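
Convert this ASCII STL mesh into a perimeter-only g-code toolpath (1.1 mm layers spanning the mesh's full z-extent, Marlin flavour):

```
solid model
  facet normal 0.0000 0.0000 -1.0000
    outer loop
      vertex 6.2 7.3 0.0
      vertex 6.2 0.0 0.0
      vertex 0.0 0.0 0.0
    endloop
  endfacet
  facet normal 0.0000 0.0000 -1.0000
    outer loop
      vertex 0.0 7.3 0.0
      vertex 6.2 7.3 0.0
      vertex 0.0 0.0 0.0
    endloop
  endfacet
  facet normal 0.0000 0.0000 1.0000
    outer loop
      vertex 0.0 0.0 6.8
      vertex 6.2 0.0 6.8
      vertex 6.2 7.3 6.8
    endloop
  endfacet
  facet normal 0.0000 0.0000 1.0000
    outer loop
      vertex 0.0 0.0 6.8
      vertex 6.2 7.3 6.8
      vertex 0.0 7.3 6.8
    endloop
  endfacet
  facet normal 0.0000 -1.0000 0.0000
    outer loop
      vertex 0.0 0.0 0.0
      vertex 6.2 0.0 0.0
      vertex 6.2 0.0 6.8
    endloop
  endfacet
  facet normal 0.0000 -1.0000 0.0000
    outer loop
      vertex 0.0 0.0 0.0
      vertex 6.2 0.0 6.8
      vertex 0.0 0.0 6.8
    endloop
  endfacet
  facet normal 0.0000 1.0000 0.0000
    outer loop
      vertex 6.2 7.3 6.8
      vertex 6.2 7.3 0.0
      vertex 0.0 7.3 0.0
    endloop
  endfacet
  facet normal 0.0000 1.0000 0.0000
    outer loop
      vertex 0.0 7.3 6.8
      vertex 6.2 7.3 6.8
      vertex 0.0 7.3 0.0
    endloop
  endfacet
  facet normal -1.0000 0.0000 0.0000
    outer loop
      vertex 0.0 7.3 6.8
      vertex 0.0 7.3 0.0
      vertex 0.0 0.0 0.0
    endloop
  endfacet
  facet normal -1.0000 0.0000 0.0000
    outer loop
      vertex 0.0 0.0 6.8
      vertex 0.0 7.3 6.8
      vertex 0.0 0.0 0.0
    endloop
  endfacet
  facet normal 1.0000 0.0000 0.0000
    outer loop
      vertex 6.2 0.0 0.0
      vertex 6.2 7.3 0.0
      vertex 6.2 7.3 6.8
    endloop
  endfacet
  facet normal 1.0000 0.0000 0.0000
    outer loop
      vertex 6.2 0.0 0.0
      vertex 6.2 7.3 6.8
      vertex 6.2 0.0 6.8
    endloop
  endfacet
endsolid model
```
; perimeter-only toolpath
G21 ; units = mm
G90 ; absolute positioning
G28 ; home
; layer 1
G0 Z1.1
G0 X0.0 Y0.0
G1 X6.2 Y0.0
G1 X6.2 Y7.3
G1 X0.0 Y7.3
G1 X0.0 Y0.0
; layer 2
G0 Z2.3
G0 X0.0 Y0.0
G1 X6.2 Y0.0
G1 X6.2 Y7.3
G1 X0.0 Y7.3
G1 X0.0 Y0.0
; layer 3
G0 Z3.4
G0 X0.0 Y0.0
G1 X6.2 Y0.0
G1 X6.2 Y7.3
G1 X0.0 Y7.3
G1 X0.0 Y0.0
; layer 4
G0 Z4.5
G0 X0.0 Y0.0
G1 X6.2 Y0.0
G1 X6.2 Y7.3
G1 X0.0 Y7.3
G1 X0.0 Y0.0
; layer 5
G0 Z5.7
G0 X0.0 Y0.0
G1 X6.2 Y0.0
G1 X6.2 Y7.3
G1 X0.0 Y7.3
G1 X0.0 Y0.0
; layer 6
G0 Z6.8
G0 X0.0 Y0.0
G1 X6.2 Y0.0
G1 X6.2 Y7.3
G1 X0.0 Y7.3
G1 X0.0 Y0.0
M2 ; end

The solid is a rectangular box, roughly 6.2 × 7.3 mm footprint and 6.8 mm tall. Slicing at Δz = 1.1 mm — 6 equal slices spanning the solid's height, so layer i sits at z = i·h/6 — gives 6 non-empty perimeters. Each is a 4-segment closed polygon; G0 lifts to the layer z and rapids to the start vertex, then G1 traces the edges.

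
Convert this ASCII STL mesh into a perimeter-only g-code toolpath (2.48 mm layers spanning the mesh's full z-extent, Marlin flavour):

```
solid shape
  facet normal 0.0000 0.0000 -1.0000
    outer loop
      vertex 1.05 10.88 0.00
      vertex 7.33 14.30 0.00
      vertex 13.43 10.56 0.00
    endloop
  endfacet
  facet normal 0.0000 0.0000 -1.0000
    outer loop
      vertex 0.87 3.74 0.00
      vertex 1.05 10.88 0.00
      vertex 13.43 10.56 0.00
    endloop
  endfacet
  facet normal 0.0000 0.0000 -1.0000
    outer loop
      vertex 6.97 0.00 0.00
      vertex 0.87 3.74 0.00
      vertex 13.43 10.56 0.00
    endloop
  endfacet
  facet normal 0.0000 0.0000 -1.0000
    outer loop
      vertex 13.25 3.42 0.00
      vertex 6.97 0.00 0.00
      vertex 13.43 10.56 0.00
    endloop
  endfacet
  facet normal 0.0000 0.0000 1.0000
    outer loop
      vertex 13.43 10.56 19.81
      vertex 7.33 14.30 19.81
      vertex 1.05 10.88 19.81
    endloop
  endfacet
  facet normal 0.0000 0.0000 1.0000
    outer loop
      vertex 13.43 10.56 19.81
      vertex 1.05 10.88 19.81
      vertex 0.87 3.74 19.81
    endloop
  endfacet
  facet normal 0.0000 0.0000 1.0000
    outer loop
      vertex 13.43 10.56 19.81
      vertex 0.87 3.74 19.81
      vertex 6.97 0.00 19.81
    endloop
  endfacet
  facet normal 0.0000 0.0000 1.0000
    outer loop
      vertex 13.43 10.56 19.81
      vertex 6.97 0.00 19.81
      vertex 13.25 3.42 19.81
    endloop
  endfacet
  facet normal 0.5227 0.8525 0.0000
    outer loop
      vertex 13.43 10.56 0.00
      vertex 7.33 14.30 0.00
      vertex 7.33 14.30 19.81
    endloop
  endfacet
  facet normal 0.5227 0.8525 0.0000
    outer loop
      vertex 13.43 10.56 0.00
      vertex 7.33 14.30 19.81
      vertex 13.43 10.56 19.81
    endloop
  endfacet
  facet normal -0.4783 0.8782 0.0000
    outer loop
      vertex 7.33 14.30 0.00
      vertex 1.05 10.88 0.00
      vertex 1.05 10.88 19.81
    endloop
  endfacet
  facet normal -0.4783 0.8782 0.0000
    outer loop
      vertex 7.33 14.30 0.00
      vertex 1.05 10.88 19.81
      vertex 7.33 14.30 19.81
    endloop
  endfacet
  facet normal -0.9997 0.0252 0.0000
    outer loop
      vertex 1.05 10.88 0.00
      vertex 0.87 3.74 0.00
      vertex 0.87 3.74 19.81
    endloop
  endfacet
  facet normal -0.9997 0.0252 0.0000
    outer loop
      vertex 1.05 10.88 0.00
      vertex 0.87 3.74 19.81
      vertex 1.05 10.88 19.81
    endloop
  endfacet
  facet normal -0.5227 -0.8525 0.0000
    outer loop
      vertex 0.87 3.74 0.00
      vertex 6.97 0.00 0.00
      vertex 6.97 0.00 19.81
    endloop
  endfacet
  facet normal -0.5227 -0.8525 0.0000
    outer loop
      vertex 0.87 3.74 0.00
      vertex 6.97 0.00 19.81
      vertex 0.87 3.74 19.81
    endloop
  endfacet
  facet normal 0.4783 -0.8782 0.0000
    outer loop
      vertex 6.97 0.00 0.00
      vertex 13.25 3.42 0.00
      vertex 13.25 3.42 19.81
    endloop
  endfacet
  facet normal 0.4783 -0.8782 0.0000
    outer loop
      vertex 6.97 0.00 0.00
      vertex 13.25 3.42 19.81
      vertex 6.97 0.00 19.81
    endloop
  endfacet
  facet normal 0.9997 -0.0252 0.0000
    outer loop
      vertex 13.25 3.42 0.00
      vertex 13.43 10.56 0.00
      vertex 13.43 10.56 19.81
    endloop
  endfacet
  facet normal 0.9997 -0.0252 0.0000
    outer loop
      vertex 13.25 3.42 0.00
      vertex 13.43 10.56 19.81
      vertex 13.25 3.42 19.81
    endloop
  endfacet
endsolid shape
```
; perimeter-only toolpath
G21 ; units = mm
G90 ; absolute positioning
G28 ; home
; layer 1
G0 Z2.48
G0 X13.43 Y10.56
G1 X7.33 Y14.30
G1 X1.05 Y10.88
G1 X0.87 Y3.74
G1 X6.97 Y0.00
G1 X13.25 Y3.42
G1 X13.43 Y10.56
; layer 2
G0 Z4.95
G0 X13.43 Y10.56
G1 X7.33 Y14.30
G1 X1.05 Y10.88
G1 X0.87 Y3.74
G1 X6.97 Y0.00
G1 X13.25 Y3.42
G1 X13.43 Y10.56
; layer 3
G0 Z7.43
G0 X13.43 Y10.56
G1 X7.33 Y14.30
G1 X1.05 Y10.88
G1 X0.87 Y3.74
G1 X6.97 Y0.00
G1 X13.25 Y3.42
G1 X13.43 Y10.56
; layer 4
G0 Z9.90
G0 X13.43 Y10.56
G1 X7.33 Y14.30
G1 X1.05 Y10.88
G1 X0.87 Y3.74
G1 X6.97 Y0.00
G1 X13.25 Y3.42
G1 X13.43 Y10.56
; layer 5
G0 Z12.38
G0 X13.43 Y10.56
G1 X7.33 Y14.30
G1 X1.05 Y10.88
G1 X0.87 Y3.74
G1 X6.97 Y0.00
G1 X13.25 Y3.42
G1 X13.43 Y10.56
; layer 6
G0 Z14.86
G0 X13.43 Y10.56
G1 X7.33 Y14.30
G1 X1.05 Y10.88
G1 X0.87 Y3.74
G1 X6.97 Y0.00
G1 X13.25 Y3.42
G1 X13.43 Y10.56
; layer 7
G0 Z17.33
G0 X13.43 Y10.56
G1 X7.33 Y14.30
G1 X1.05 Y10.88
G1 X0.87 Y3.74
G1 X6.97 Y0.00
G1 X13.25 Y3.42
G1 X13.43 Y10.56
; layer 8
G0 Z19.81
G0 X13.43 Y10.56
G1 X7.33 Y14.30
G1 X1.05 Y10.88
G1 X0.87 Y3.74
G1 X6.97 Y0.00
G1 X13.25 Y3.42
G1 X13.43 Y10.56
M2 ; end

The solid is a regular 6-sided prism (a cylinder approximated with 6 flat sides), circumscribed radius ≈ 7.15 mm, height ≈ 19.8 mm. Slicing at Δz = 2.48 mm — 8 equal slices spanning the solid's height, so layer i sits at z = i·h/8 — gives 8 non-empty perimeters. Each is a 6-segment closed polygon; G0 lifts to the layer z and rapids to the start vertex, then G1 traces the edges.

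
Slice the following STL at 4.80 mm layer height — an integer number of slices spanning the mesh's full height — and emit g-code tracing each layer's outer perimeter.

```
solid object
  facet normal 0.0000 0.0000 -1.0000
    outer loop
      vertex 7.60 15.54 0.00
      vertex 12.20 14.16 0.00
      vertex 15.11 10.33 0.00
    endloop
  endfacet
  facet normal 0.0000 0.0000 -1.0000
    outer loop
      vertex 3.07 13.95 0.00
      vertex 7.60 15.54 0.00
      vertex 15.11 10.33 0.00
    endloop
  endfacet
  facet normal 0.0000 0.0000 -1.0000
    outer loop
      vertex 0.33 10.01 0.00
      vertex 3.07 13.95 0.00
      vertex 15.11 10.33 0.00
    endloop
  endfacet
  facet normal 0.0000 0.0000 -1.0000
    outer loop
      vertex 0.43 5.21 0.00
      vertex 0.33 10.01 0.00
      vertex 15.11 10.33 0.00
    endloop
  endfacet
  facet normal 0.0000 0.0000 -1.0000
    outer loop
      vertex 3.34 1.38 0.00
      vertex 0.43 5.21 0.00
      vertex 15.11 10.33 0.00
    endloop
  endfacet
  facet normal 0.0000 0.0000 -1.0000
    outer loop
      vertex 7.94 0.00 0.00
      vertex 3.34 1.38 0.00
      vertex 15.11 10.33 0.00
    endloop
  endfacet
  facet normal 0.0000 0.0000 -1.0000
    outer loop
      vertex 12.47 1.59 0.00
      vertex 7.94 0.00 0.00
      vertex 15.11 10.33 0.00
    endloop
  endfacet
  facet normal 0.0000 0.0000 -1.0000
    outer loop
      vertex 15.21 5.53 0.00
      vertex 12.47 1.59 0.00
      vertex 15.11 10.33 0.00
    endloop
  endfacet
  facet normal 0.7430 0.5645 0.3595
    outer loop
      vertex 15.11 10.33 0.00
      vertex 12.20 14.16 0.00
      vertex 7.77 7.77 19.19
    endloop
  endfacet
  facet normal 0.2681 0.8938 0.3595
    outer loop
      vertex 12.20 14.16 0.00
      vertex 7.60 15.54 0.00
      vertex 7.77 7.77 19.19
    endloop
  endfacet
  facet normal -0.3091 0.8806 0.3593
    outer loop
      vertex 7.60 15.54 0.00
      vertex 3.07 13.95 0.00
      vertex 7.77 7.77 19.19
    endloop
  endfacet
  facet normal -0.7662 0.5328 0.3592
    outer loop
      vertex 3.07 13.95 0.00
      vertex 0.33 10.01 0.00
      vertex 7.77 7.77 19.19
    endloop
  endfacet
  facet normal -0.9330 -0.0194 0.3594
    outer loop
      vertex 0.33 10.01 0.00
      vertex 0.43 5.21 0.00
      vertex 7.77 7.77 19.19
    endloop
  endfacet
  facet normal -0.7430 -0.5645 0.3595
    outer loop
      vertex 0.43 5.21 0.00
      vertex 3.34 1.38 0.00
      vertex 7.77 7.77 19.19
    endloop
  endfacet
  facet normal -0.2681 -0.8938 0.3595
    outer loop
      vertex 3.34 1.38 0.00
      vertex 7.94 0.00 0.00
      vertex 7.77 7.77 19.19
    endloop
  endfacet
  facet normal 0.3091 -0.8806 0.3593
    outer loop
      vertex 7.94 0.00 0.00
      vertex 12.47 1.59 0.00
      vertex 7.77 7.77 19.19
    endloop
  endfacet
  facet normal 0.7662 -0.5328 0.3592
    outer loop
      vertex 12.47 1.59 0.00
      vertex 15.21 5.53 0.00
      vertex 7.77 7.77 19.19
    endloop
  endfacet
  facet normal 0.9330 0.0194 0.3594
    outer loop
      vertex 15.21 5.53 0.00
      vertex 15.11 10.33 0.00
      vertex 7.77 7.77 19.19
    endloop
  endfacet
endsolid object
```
; perimeter-only toolpath
G21 ; units = mm
G90 ; absolute positioning
G28 ; home
; layer 1
G0 Z4.80
G0 X13.27 Y9.69
G1 X11.09 Y12.56
G1 X7.64 Y13.60
G1 X4.24 Y12.40
G1 X2.19 Y9.45
G1 X2.26 Y5.85
G1 X4.45 Y2.98
G1 X7.90 Y1.94
G1 X11.30 Y3.13
G1 X13.35 Y6.09
G1 X13.27 Y9.69
; layer 2
G0 Z9.60
G0 X11.44 Y9.05
G1 X9.98 Y10.96
G1 X7.68 Y11.65
G1 X5.42 Y10.86
G1 X4.05 Y8.89
G1 X4.10 Y6.49
G1 X5.55 Y4.57
G1 X7.86 Y3.88
G1 X10.12 Y4.68
G1 X11.49 Y6.65
G1 X11.44 Y9.05
; layer 3
G0 Z14.39
G0 X9.61 Y8.41
G1 X8.88 Y9.37
G1 X7.73 Y9.71
G1 X6.59 Y9.31
G1 X5.91 Y8.33
G1 X5.93 Y7.13
G1 X6.66 Y6.17
G1 X7.81 Y5.83
G1 X8.95 Y6.22
G1 X9.63 Y7.21
G1 X9.61 Y8.41
M2 ; end

The solid is a regular 10-sided pyramid, base circumscribed radius ≈ 7.77 mm, apex at z ≈ 19.2 mm. Slicing at Δz = 4.80 mm — 4 equal slices spanning the solid's height, so layer i sits at z = i·h/4 — gives 3 non-empty perimeters. Each is a 10-segment closed polygon; G0 lifts to the layer z and rapids to the start vertex, then G1 traces the edges. The cross-section shrinks linearly with z (the slice at the apex is degenerate and omitted).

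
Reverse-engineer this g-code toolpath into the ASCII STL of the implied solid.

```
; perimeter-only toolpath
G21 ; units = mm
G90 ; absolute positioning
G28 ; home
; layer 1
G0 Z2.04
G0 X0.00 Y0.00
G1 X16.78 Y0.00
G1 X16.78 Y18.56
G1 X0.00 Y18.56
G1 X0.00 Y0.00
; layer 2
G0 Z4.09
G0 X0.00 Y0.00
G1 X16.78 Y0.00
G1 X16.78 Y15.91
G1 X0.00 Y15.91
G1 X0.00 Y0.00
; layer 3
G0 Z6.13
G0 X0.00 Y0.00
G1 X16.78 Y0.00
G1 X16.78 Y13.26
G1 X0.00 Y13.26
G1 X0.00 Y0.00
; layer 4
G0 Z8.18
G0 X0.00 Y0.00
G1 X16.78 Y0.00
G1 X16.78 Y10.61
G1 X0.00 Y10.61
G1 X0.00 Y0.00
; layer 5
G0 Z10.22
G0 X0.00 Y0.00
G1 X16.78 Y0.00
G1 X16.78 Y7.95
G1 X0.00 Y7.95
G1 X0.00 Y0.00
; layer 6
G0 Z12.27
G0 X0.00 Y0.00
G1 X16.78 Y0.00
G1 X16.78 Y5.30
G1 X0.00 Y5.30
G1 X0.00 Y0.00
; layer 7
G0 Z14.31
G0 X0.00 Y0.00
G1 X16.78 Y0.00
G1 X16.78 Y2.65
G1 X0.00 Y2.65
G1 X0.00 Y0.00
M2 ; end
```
solid part
  facet normal 0.0000 0.0000 -1.0000
    outer loop
      vertex 16.78 21.21 0.00
      vertex 16.78 0.00 0.00
      vertex 0.00 0.00 0.00
    endloop
  endfacet
  facet normal 0.0000 0.0000 -1.0000
    outer loop
      vertex 0.00 21.21 0.00
      vertex 16.78 21.21 0.00
      vertex 0.00 0.00 0.00
    endloop
  endfacet
  facet normal 0.0000 -1.0000 0.0000
    outer loop
      vertex 0.00 0.00 0.00
      vertex 16.78 0.00 0.00
      vertex 16.78 0.00 16.36
    endloop
  endfacet
  facet normal 0.0000 -1.0000 0.0000
    outer loop
      vertex 0.00 0.00 0.00
      vertex 16.78 0.00 16.36
      vertex 0.00 0.00 16.36
    endloop
  endfacet
  facet normal 0.0000 0.6108 0.7918
    outer loop
      vertex 0.00 0.00 16.36
      vertex 16.78 0.00 16.36
      vertex 16.78 21.21 0.00
    endloop
  endfacet
  facet normal 0.0000 0.6108 0.7918
    outer loop
      vertex 0.00 0.00 16.36
      vertex 16.78 21.21 0.00
      vertex 0.00 21.21 0.00
    endloop
  endfacet
  facet normal -1.0000 0.0000 0.0000
    outer loop
      vertex 0.00 0.00 16.36
      vertex 0.00 21.21 0.00
      vertex 0.00 0.00 0.00
    endloop
  endfacet
  facet normal 1.0000 0.0000 0.0000
    outer loop
      vertex 16.78 0.00 0.00
      vertex 16.78 21.21 0.00
      vertex 16.78 0.00 16.36
    endloop
  endfacet
endsolid part

The G0 Z moves step by Δz≈2.04 mm. The G1 loops shrink linearly with z, so the solid tapers from its base footprint up to z≈16.4. Closing with a flat bottom cap and the tapered top and triangulating gives 8 facets — a wedge (ramp): 16.8 × 21.2 mm base, rising to 16.4 mm along the y=0 edge and sloping linearly to z=0 at y=21.2.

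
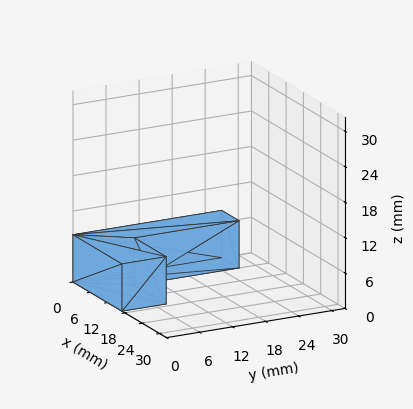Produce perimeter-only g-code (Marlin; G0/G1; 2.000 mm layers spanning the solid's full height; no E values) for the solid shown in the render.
Reading the render: the shape is an L-shaped prism: outer 17 × 27 mm, arm thicknesses ≈ 8 mm (horizontal) and 6 mm (vertical), extruded 8 mm in z (dimensions read to the nearest mm from the axis ticks). For the g-code, the solid's height is divided into equal slices at the stated Δz and each level perimeter traced with G1 moves after a G0 lift.

; perimeter-only toolpath
G21 ; units = mm
G90 ; absolute positioning
G28 ; home
; layer 1
G0 Z2.000
G0 X0.000 Y0.000
G1 X17.000 Y0.000
G1 X17.000 Y8.000
G1 X6.000 Y8.000
G1 X6.000 Y27.000
G1 X0.000 Y27.000
G1 X0.000 Y0.000
; layer 2
G0 Z4.000
G0 X0.000 Y0.000
G1 X17.000 Y0.000
G1 X17.000 Y8.000
G1 X6.000 Y8.000
G1 X6.000 Y27.000
G1 X0.000 Y27.000
G1 X0.000 Y0.000
; layer 3
G0 Z6.000
G0 X0.000 Y0.000
G1 X17.000 Y0.000
G1 X17.000 Y8.000
G1 X6.000 Y8.000
G1 X6.000 Y27.000
G1 X0.000 Y27.000
G1 X0.000 Y0.000
; layer 4
G0 Z8.000
G0 X0.000 Y0.000
G1 X17.000 Y0.000
G1 X17.000 Y8.000
G1 X6.000 Y8.000
G1 X6.000 Y27.000
G1 X0.000 Y27.000
G1 X0.000 Y0.000
M2 ; end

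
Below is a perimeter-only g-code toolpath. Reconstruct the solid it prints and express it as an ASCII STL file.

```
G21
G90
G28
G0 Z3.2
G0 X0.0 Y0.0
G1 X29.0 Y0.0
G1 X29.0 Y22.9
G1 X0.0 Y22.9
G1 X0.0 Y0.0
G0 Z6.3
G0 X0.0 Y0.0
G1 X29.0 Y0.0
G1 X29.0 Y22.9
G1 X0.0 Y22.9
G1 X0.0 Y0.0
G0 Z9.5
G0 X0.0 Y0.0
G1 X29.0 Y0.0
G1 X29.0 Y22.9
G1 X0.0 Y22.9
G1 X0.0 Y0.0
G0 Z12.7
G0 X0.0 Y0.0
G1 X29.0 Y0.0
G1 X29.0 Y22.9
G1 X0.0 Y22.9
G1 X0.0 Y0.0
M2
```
solid part
  facet normal 0.0000 0.0000 -1.0000
    outer loop
      vertex 29.0 22.9 0.0
      vertex 29.0 0.0 0.0
      vertex 0.0 0.0 0.0
    endloop
  endfacet
  facet normal 0.0000 0.0000 -1.0000
    outer loop
      vertex 0.0 22.9 0.0
      vertex 29.0 22.9 0.0
      vertex 0.0 0.0 0.0
    endloop
  endfacet
  facet normal 0.0000 0.0000 1.0000
    outer loop
      vertex 0.0 0.0 12.7
      vertex 29.0 0.0 12.7
      vertex 29.0 22.9 12.7
    endloop
  endfacet
  facet normal 0.0000 0.0000 1.0000
    outer loop
      vertex 0.0 0.0 12.7
      vertex 29.0 22.9 12.7
      vertex 0.0 22.9 12.7
    endloop
  endfacet
  facet normal 0.0000 -1.0000 0.0000
    outer loop
      vertex 0.0 0.0 0.0
      vertex 29.0 0.0 0.0
      vertex 29.0 0.0 12.7
    endloop
  endfacet
  facet normal 0.0000 -1.0000 0.0000
    outer loop
      vertex 0.0 0.0 0.0
      vertex 29.0 0.0 12.7
      vertex 0.0 0.0 12.7
    endloop
  endfacet
  facet normal 0.0000 1.0000 0.0000
    outer loop
      vertex 29.0 22.9 12.7
      vertex 29.0 22.9 0.0
      vertex 0.0 22.9 0.0
    endloop
  endfacet
  facet normal 0.0000 1.0000 0.0000
    outer loop
      vertex 0.0 22.9 12.7
      vertex 29.0 22.9 12.7
      vertex 0.0 22.9 0.0
    endloop
  endfacet
  facet normal -1.0000 0.0000 0.0000
    outer loop
      vertex 0.0 22.9 12.7
      vertex 0.0 22.9 0.0
      vertex 0.0 0.0 0.0
    endloop
  endfacet
  facet normal -1.0000 0.0000 0.0000
    outer loop
      vertex 0.0 0.0 12.7
      vertex 0.0 22.9 12.7
      vertex 0.0 0.0 0.0
    endloop
  endfacet
  facet normal 1.0000 0.0000 0.0000
    outer loop
      vertex 29.0 0.0 0.0
      vertex 29.0 22.9 0.0
      vertex 29.0 22.9 12.7
    endloop
  endfacet
  facet normal 1.0000 0.0000 0.0000
    outer loop
      vertex 29.0 0.0 0.0
      vertex 29.0 22.9 12.7
      vertex 29.0 0.0 12.7
    endloop
  endfacet
endsolid part

The G0 Z moves step by Δz≈3.2 mm. Every layer's G1 loop is the same polygon, so the solid is a straight extrusion of it from z=0 to z≈12.7. Closing with flat bottom and top caps and triangulating gives 12 facets — a rectangular box, roughly 29 × 22.9 mm footprint and 12.7 mm tall.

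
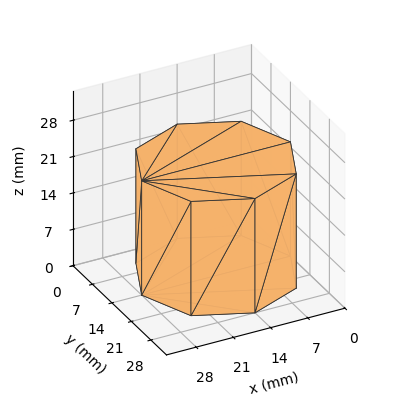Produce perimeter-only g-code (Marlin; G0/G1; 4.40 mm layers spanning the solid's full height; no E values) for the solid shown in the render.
Reading the render: the shape is a regular 8-sided prism (a cylinder approximated with 8 flat sides), circumscribed radius ≈ 14 mm, height ≈ 22 mm (dimensions read to the nearest mm from the axis ticks). For the g-code, the solid's height is divided into equal slices at the stated Δz and each level perimeter traced with G1 moves after a G0 lift.

; perimeter-only toolpath
G21 ; units = mm
G90 ; absolute positioning
G28 ; home
; layer 1
G0 Z4.40
G0 X28.00 Y14.00
G1 X23.90 Y23.90
G1 X14.00 Y28.00
G1 X4.10 Y23.90
G1 X0.00 Y14.00
G1 X4.10 Y4.10
G1 X14.00 Y0.00
G1 X23.90 Y4.10
G1 X28.00 Y14.00
; layer 2
G0 Z8.80
G0 X28.00 Y14.00
G1 X23.90 Y23.90
G1 X14.00 Y28.00
G1 X4.10 Y23.90
G1 X0.00 Y14.00
G1 X4.10 Y4.10
G1 X14.00 Y0.00
G1 X23.90 Y4.10
G1 X28.00 Y14.00
; layer 3
G0 Z13.20
G0 X28.00 Y14.00
G1 X23.90 Y23.90
G1 X14.00 Y28.00
G1 X4.10 Y23.90
G1 X0.00 Y14.00
G1 X4.10 Y4.10
G1 X14.00 Y0.00
G1 X23.90 Y4.10
G1 X28.00 Y14.00
; layer 4
G0 Z17.60
G0 X28.00 Y14.00
G1 X23.90 Y23.90
G1 X14.00 Y28.00
G1 X4.10 Y23.90
G1 X0.00 Y14.00
G1 X4.10 Y4.10
G1 X14.00 Y0.00
G1 X23.90 Y4.10
G1 X28.00 Y14.00
; layer 5
G0 Z22.00
G0 X28.00 Y14.00
G1 X23.90 Y23.90
G1 X14.00 Y28.00
G1 X4.10 Y23.90
G1 X0.00 Y14.00
G1 X4.10 Y4.10
G1 X14.00 Y0.00
G1 X23.90 Y4.10
G1 X28.00 Y14.00
M2 ; end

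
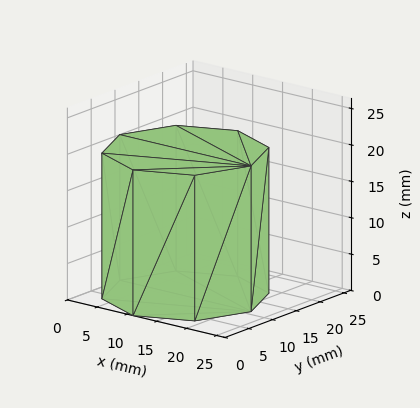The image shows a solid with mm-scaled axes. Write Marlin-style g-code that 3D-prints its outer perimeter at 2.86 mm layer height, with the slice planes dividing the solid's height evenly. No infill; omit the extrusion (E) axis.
Reading the render: the shape is a regular 8-sided prism (a cylinder approximated with 8 flat sides), circumscribed radius ≈ 11 mm, height ≈ 20 mm (dimensions read to the nearest mm from the axis ticks). For the g-code, the solid's height is divided into equal slices at the stated Δz and each level perimeter traced with G1 moves after a G0 lift.

; perimeter-only toolpath
G21 ; units = mm
G90 ; absolute positioning
G28 ; home
; layer 1
G0 Z2.86
G0 X22.00 Y11.00
G1 X18.78 Y18.78
G1 X11.00 Y22.00
G1 X3.22 Y18.78
G1 X0.00 Y11.00
G1 X3.22 Y3.22
G1 X11.00 Y0.00
G1 X18.78 Y3.22
G1 X22.00 Y11.00
; layer 2
G0 Z5.71
G0 X22.00 Y11.00
G1 X18.78 Y18.78
G1 X11.00 Y22.00
G1 X3.22 Y18.78
G1 X0.00 Y11.00
G1 X3.22 Y3.22
G1 X11.00 Y0.00
G1 X18.78 Y3.22
G1 X22.00 Y11.00
; layer 3
G0 Z8.57
G0 X22.00 Y11.00
G1 X18.78 Y18.78
G1 X11.00 Y22.00
G1 X3.22 Y18.78
G1 X0.00 Y11.00
G1 X3.22 Y3.22
G1 X11.00 Y0.00
G1 X18.78 Y3.22
G1 X22.00 Y11.00
; layer 4
G0 Z11.43
G0 X22.00 Y11.00
G1 X18.78 Y18.78
G1 X11.00 Y22.00
G1 X3.22 Y18.78
G1 X0.00 Y11.00
G1 X3.22 Y3.22
G1 X11.00 Y0.00
G1 X18.78 Y3.22
G1 X22.00 Y11.00
; layer 5
G0 Z14.29
G0 X22.00 Y11.00
G1 X18.78 Y18.78
G1 X11.00 Y22.00
G1 X3.22 Y18.78
G1 X0.00 Y11.00
G1 X3.22 Y3.22
G1 X11.00 Y0.00
G1 X18.78 Y3.22
G1 X22.00 Y11.00
; layer 6
G0 Z17.14
G0 X22.00 Y11.00
G1 X18.78 Y18.78
G1 X11.00 Y22.00
G1 X3.22 Y18.78
G1 X0.00 Y11.00
G1 X3.22 Y3.22
G1 X11.00 Y0.00
G1 X18.78 Y3.22
G1 X22.00 Y11.00
; layer 7
G0 Z20.00
G0 X22.00 Y11.00
G1 X18.78 Y18.78
G1 X11.00 Y22.00
G1 X3.22 Y18.78
G1 X0.00 Y11.00
G1 X3.22 Y3.22
G1 X11.00 Y0.00
G1 X18.78 Y3.22
G1 X22.00 Y11.00
M2 ; end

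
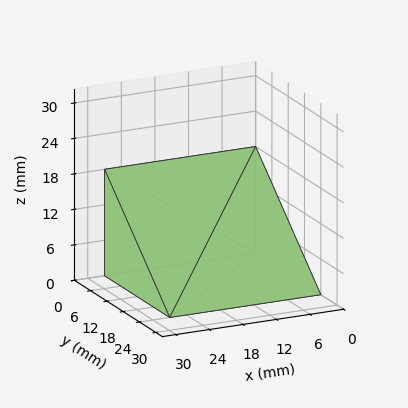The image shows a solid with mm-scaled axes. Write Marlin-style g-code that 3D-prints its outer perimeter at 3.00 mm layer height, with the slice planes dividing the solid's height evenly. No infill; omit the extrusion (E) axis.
Reading the render: the shape is a wedge (ramp): 27 × 24 mm base, rising to 18 mm along the y=0 edge and sloping linearly to z=0 at y=24 (dimensions read to the nearest mm from the axis ticks). For the g-code, the solid's height is divided into equal slices at the stated Δz and each level perimeter traced with G1 moves after a G0 lift.

; perimeter-only toolpath
G21 ; units = mm
G90 ; absolute positioning
G28 ; home
; layer 1
G0 Z3.00
G0 X0.00 Y0.00
G1 X27.00 Y0.00
G1 X27.00 Y20.00
G1 X0.00 Y20.00
G1 X0.00 Y0.00
; layer 2
G0 Z6.00
G0 X0.00 Y0.00
G1 X27.00 Y0.00
G1 X27.00 Y16.00
G1 X0.00 Y16.00
G1 X0.00 Y0.00
; layer 3
G0 Z9.00
G0 X0.00 Y0.00
G1 X27.00 Y0.00
G1 X27.00 Y12.00
G1 X0.00 Y12.00
G1 X0.00 Y0.00
; layer 4
G0 Z12.00
G0 X0.00 Y0.00
G1 X27.00 Y0.00
G1 X27.00 Y8.00
G1 X0.00 Y8.00
G1 X0.00 Y0.00
; layer 5
G0 Z15.00
G0 X0.00 Y0.00
G1 X27.00 Y0.00
G1 X27.00 Y4.00
G1 X0.00 Y4.00
G1 X0.00 Y0.00
M2 ; end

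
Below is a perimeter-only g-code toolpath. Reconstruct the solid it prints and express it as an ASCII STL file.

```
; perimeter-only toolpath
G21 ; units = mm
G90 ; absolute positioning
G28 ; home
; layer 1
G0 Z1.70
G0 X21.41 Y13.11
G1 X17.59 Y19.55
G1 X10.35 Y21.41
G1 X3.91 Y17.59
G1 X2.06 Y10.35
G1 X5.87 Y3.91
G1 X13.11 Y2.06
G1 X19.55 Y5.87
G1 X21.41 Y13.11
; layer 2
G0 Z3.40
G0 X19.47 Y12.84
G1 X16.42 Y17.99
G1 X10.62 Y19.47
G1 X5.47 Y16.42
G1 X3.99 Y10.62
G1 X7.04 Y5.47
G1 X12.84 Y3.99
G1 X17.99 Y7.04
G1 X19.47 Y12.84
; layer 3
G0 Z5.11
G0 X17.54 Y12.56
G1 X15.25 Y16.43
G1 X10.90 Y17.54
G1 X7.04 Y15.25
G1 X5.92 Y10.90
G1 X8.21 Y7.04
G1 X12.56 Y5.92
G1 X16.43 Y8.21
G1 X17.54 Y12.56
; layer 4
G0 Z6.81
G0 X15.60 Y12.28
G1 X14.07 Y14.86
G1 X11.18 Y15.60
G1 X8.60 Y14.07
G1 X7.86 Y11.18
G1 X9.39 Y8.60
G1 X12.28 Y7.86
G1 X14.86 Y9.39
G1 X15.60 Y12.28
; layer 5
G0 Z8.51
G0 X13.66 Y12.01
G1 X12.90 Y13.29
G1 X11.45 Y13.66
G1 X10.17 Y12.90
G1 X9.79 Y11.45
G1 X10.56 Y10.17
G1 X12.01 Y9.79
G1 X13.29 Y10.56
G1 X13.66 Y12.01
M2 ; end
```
solid part
  facet normal 0.0000 0.0000 -1.0000
    outer loop
      vertex 10.07 23.34 0.00
      vertex 18.76 21.12 0.00
      vertex 23.34 13.39 0.00
    endloop
  endfacet
  facet normal 0.0000 0.0000 -1.0000
    outer loop
      vertex 2.34 18.76 0.00
      vertex 10.07 23.34 0.00
      vertex 23.34 13.39 0.00
    endloop
  endfacet
  facet normal 0.0000 0.0000 -1.0000
    outer loop
      vertex 0.12 10.07 0.00
      vertex 2.34 18.76 0.00
      vertex 23.34 13.39 0.00
    endloop
  endfacet
  facet normal 0.0000 0.0000 -1.0000
    outer loop
      vertex 4.70 2.34 0.00
      vertex 0.12 10.07 0.00
      vertex 23.34 13.39 0.00
    endloop
  endfacet
  facet normal 0.0000 0.0000 -1.0000
    outer loop
      vertex 13.39 0.12 0.00
      vertex 4.70 2.34 0.00
      vertex 23.34 13.39 0.00
    endloop
  endfacet
  facet normal 0.0000 0.0000 -1.0000
    outer loop
      vertex 21.12 4.70 0.00
      vertex 13.39 0.12 0.00
      vertex 23.34 13.39 0.00
    endloop
  endfacet
  facet normal 0.5900 0.3496 0.7278
    outer loop
      vertex 23.34 13.39 0.00
      vertex 18.76 21.12 0.00
      vertex 11.73 11.73 10.21
    endloop
  endfacet
  facet normal 0.1697 0.6644 0.7279
    outer loop
      vertex 18.76 21.12 0.00
      vertex 10.07 23.34 0.00
      vertex 11.73 11.73 10.21
    endloop
  endfacet
  facet normal -0.3496 0.5900 0.7278
    outer loop
      vertex 10.07 23.34 0.00
      vertex 2.34 18.76 0.00
      vertex 11.73 11.73 10.21
    endloop
  endfacet
  facet normal -0.6644 0.1697 0.7279
    outer loop
      vertex 2.34 18.76 0.00
      vertex 0.12 10.07 0.00
      vertex 11.73 11.73 10.21
    endloop
  endfacet
  facet normal -0.5900 -0.3496 0.7278
    outer loop
      vertex 0.12 10.07 0.00
      vertex 4.70 2.34 0.00
      vertex 11.73 11.73 10.21
    endloop
  endfacet
  facet normal -0.1697 -0.6644 0.7279
    outer loop
      vertex 4.70 2.34 0.00
      vertex 13.39 0.12 0.00
      vertex 11.73 11.73 10.21
    endloop
  endfacet
  facet normal 0.3496 -0.5900 0.7278
    outer loop
      vertex 13.39 0.12 0.00
      vertex 21.12 4.70 0.00
      vertex 11.73 11.73 10.21
    endloop
  endfacet
  facet normal 0.6644 -0.1697 0.7279
    outer loop
      vertex 21.12 4.70 0.00
      vertex 23.34 13.39 0.00
      vertex 11.73 11.73 10.21
    endloop
  endfacet
endsolid part

The G0 Z moves step by Δz≈1.70 mm. The G1 loops shrink linearly with z, so the solid tapers from its base footprint up to z≈10.2. Closing with a flat bottom cap and the tapered top and triangulating gives 14 facets — a regular 8-sided pyramid, base circumscribed radius ≈ 11.7 mm, apex at z ≈ 10.2 mm.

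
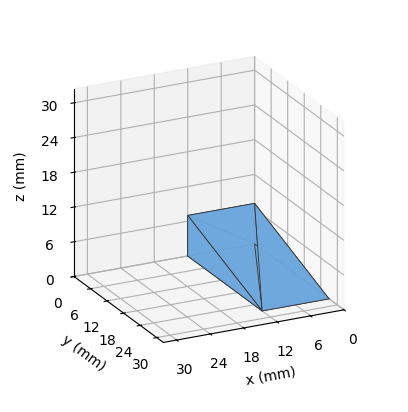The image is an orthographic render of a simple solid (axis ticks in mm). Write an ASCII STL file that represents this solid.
Reading the render: the shape is a wedge (ramp): 12 × 27 mm base, rising to 7 mm along the y=0 edge and sloping linearly to z=0 at y=27 (dimensions read to the nearest mm from the axis ticks). For the STL, each face is triangulated and given an outward normal.

solid part
  facet normal 0.0000 0.0000 -1.0000
    outer loop
      vertex 12.0 27.0 0.0
      vertex 12.0 0.0 0.0
      vertex 0.0 0.0 0.0
    endloop
  endfacet
  facet normal 0.0000 0.0000 -1.0000
    outer loop
      vertex 0.0 27.0 0.0
      vertex 12.0 27.0 0.0
      vertex 0.0 0.0 0.0
    endloop
  endfacet
  facet normal 0.0000 -1.0000 0.0000
    outer loop
      vertex 0.0 0.0 0.0
      vertex 12.0 0.0 0.0
      vertex 12.0 0.0 7.0
    endloop
  endfacet
  facet normal 0.0000 -1.0000 0.0000
    outer loop
      vertex 0.0 0.0 0.0
      vertex 12.0 0.0 7.0
      vertex 0.0 0.0 7.0
    endloop
  endfacet
  facet normal 0.0000 0.2510 0.9680
    outer loop
      vertex 0.0 0.0 7.0
      vertex 12.0 0.0 7.0
      vertex 12.0 27.0 0.0
    endloop
  endfacet
  facet normal 0.0000 0.2510 0.9680
    outer loop
      vertex 0.0 0.0 7.0
      vertex 12.0 27.0 0.0
      vertex 0.0 27.0 0.0
    endloop
  endfacet
  facet normal -1.0000 0.0000 0.0000
    outer loop
      vertex 0.0 0.0 7.0
      vertex 0.0 27.0 0.0
      vertex 0.0 0.0 0.0
    endloop
  endfacet
  facet normal 1.0000 0.0000 0.0000
    outer loop
      vertex 12.0 0.0 0.0
      vertex 12.0 27.0 0.0
      vertex 12.0 0.0 7.0
    endloop
  endfacet
endsolid part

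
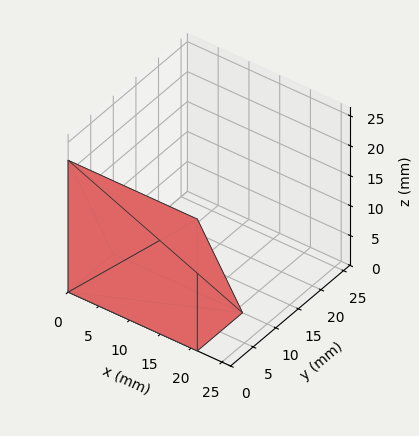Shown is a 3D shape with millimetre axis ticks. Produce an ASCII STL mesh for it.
Reading the render: the shape is a wedge (ramp): 21 × 10 mm base, rising to 22 mm along the y=0 edge and sloping linearly to z=0 at y=10 (dimensions read to the nearest mm from the axis ticks). For the STL, each face is triangulated and given an outward normal.

solid part
  facet normal 0.0000 0.0000 -1.0000
    outer loop
      vertex 21.000 10.000 0.000
      vertex 21.000 0.000 0.000
      vertex 0.000 0.000 0.000
    endloop
  endfacet
  facet normal 0.0000 0.0000 -1.0000
    outer loop
      vertex 0.000 10.000 0.000
      vertex 21.000 10.000 0.000
      vertex 0.000 0.000 0.000
    endloop
  endfacet
  facet normal 0.0000 -1.0000 0.0000
    outer loop
      vertex 0.000 0.000 0.000
      vertex 21.000 0.000 0.000
      vertex 21.000 0.000 22.000
    endloop
  endfacet
  facet normal 0.0000 -1.0000 0.0000
    outer loop
      vertex 0.000 0.000 0.000
      vertex 21.000 0.000 22.000
      vertex 0.000 0.000 22.000
    endloop
  endfacet
  facet normal 0.0000 0.9104 0.4138
    outer loop
      vertex 0.000 0.000 22.000
      vertex 21.000 0.000 22.000
      vertex 21.000 10.000 0.000
    endloop
  endfacet
  facet normal 0.0000 0.9104 0.4138
    outer loop
      vertex 0.000 0.000 22.000
      vertex 21.000 10.000 0.000
      vertex 0.000 10.000 0.000
    endloop
  endfacet
  facet normal -1.0000 0.0000 0.0000
    outer loop
      vertex 0.000 0.000 22.000
      vertex 0.000 10.000 0.000
      vertex 0.000 0.000 0.000
    endloop
  endfacet
  facet normal 1.0000 0.0000 0.0000
    outer loop
      vertex 21.000 0.000 0.000
      vertex 21.000 10.000 0.000
      vertex 21.000 0.000 22.000
    endloop
  endfacet
endsolid part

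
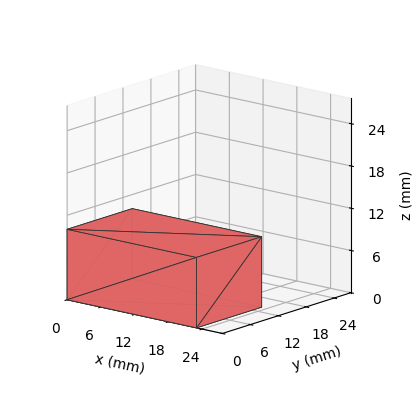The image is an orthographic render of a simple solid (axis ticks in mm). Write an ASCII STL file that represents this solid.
Reading the render: the shape is a rectangular box, roughly 23 × 14 mm footprint and 10 mm tall (dimensions read to the nearest mm from the axis ticks). For the STL, each face is triangulated and given an outward normal.

solid part
  facet normal 0.0000 0.0000 -1.0000
    outer loop
      vertex 23.0 14.0 0.0
      vertex 23.0 0.0 0.0
      vertex 0.0 0.0 0.0
    endloop
  endfacet
  facet normal 0.0000 0.0000 -1.0000
    outer loop
      vertex 0.0 14.0 0.0
      vertex 23.0 14.0 0.0
      vertex 0.0 0.0 0.0
    endloop
  endfacet
  facet normal 0.0000 0.0000 1.0000
    outer loop
      vertex 0.0 0.0 10.0
      vertex 23.0 0.0 10.0
      vertex 23.0 14.0 10.0
    endloop
  endfacet
  facet normal 0.0000 0.0000 1.0000
    outer loop
      vertex 0.0 0.0 10.0
      vertex 23.0 14.0 10.0
      vertex 0.0 14.0 10.0
    endloop
  endfacet
  facet normal 0.0000 -1.0000 0.0000
    outer loop
      vertex 0.0 0.0 0.0
      vertex 23.0 0.0 0.0
      vertex 23.0 0.0 10.0
    endloop
  endfacet
  facet normal 0.0000 -1.0000 0.0000
    outer loop
      vertex 0.0 0.0 0.0
      vertex 23.0 0.0 10.0
      vertex 0.0 0.0 10.0
    endloop
  endfacet
  facet normal 0.0000 1.0000 0.0000
    outer loop
      vertex 23.0 14.0 10.0
      vertex 23.0 14.0 0.0
      vertex 0.0 14.0 0.0
    endloop
  endfacet
  facet normal 0.0000 1.0000 0.0000
    outer loop
      vertex 0.0 14.0 10.0
      vertex 23.0 14.0 10.0
      vertex 0.0 14.0 0.0
    endloop
  endfacet
  facet normal -1.0000 0.0000 0.0000
    outer loop
      vertex 0.0 14.0 10.0
      vertex 0.0 14.0 0.0
      vertex 0.0 0.0 0.0
    endloop
  endfacet
  facet normal -1.0000 0.0000 0.0000
    outer loop
      vertex 0.0 0.0 10.0
      vertex 0.0 14.0 10.0
      vertex 0.0 0.0 0.0
    endloop
  endfacet
  facet normal 1.0000 0.0000 0.0000
    outer loop
      vertex 23.0 0.0 0.0
      vertex 23.0 14.0 0.0
      vertex 23.0 14.0 10.0
    endloop
  endfacet
  facet normal 1.0000 0.0000 0.0000
    outer loop
      vertex 23.0 0.0 0.0
      vertex 23.0 14.0 10.0
      vertex 23.0 0.0 10.0
    endloop
  endfacet
endsolid part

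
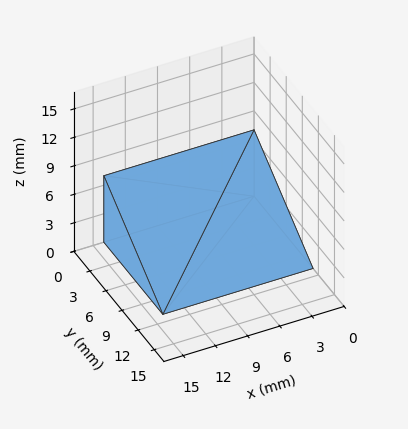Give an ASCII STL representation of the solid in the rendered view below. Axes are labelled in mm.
Reading the render: the shape is a wedge (ramp): 14 × 11 mm base, rising to 7 mm along the y=0 edge and sloping linearly to z=0 at y=11 (dimensions read to the nearest mm from the axis ticks). For the STL, each face is triangulated and given an outward normal.

solid part
  facet normal 0.0000 0.0000 -1.0000
    outer loop
      vertex 14.00 11.00 0.00
      vertex 14.00 0.00 0.00
      vertex 0.00 0.00 0.00
    endloop
  endfacet
  facet normal 0.0000 0.0000 -1.0000
    outer loop
      vertex 0.00 11.00 0.00
      vertex 14.00 11.00 0.00
      vertex 0.00 0.00 0.00
    endloop
  endfacet
  facet normal 0.0000 -1.0000 0.0000
    outer loop
      vertex 0.00 0.00 0.00
      vertex 14.00 0.00 0.00
      vertex 14.00 0.00 7.00
    endloop
  endfacet
  facet normal 0.0000 -1.0000 0.0000
    outer loop
      vertex 0.00 0.00 0.00
      vertex 14.00 0.00 7.00
      vertex 0.00 0.00 7.00
    endloop
  endfacet
  facet normal 0.0000 0.5369 0.8437
    outer loop
      vertex 0.00 0.00 7.00
      vertex 14.00 0.00 7.00
      vertex 14.00 11.00 0.00
    endloop
  endfacet
  facet normal 0.0000 0.5369 0.8437
    outer loop
      vertex 0.00 0.00 7.00
      vertex 14.00 11.00 0.00
      vertex 0.00 11.00 0.00
    endloop
  endfacet
  facet normal -1.0000 0.0000 0.0000
    outer loop
      vertex 0.00 0.00 7.00
      vertex 0.00 11.00 0.00
      vertex 0.00 0.00 0.00
    endloop
  endfacet
  facet normal 1.0000 0.0000 0.0000
    outer loop
      vertex 14.00 0.00 0.00
      vertex 14.00 11.00 0.00
      vertex 14.00 0.00 7.00
    endloop
  endfacet
endsolid part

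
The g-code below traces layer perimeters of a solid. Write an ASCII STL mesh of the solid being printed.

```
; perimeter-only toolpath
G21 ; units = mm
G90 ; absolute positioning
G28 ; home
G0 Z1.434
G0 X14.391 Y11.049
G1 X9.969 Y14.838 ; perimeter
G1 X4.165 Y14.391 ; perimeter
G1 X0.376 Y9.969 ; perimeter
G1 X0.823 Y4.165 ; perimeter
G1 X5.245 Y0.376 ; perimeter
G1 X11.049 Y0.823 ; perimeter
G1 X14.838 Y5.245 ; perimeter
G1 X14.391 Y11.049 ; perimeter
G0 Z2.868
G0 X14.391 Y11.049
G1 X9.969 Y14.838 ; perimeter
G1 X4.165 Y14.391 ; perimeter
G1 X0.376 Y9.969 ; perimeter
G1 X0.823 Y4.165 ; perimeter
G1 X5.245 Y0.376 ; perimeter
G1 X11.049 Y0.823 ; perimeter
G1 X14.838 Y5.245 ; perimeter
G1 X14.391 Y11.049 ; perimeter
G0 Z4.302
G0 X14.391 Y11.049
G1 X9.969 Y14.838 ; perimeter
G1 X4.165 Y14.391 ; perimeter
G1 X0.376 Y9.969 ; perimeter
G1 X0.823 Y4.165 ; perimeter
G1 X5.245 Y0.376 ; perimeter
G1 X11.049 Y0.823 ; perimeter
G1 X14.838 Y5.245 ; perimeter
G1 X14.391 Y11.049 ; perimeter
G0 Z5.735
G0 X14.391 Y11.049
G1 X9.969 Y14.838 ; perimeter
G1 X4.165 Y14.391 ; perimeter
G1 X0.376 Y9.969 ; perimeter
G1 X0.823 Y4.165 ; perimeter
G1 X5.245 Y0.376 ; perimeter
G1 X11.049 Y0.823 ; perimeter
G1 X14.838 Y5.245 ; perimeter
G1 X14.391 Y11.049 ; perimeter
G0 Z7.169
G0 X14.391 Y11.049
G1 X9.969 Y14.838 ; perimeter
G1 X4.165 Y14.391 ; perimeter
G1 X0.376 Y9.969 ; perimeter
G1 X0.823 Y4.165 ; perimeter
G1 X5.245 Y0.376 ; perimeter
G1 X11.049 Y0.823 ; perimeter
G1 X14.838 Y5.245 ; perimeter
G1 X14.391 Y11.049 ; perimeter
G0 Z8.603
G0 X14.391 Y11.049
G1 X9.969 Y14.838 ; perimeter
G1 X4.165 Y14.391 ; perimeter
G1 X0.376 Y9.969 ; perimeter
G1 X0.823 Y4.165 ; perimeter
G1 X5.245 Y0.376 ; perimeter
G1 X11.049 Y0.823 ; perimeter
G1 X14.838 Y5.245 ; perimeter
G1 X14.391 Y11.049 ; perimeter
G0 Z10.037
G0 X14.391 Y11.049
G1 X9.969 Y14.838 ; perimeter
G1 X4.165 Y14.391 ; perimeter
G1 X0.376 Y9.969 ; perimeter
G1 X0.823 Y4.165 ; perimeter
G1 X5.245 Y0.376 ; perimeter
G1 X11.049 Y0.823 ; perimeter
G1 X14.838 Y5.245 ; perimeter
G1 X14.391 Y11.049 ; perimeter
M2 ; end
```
solid part
  facet normal 0.0000 0.0000 -1.0000
    outer loop
      vertex 4.165 14.391 0.000
      vertex 9.969 14.838 0.000
      vertex 14.391 11.049 0.000
    endloop
  endfacet
  facet normal 0.0000 0.0000 -1.0000
    outer loop
      vertex 0.376 9.969 0.000
      vertex 4.165 14.391 0.000
      vertex 14.391 11.049 0.000
    endloop
  endfacet
  facet normal 0.0000 0.0000 -1.0000
    outer loop
      vertex 0.823 4.165 0.000
      vertex 0.376 9.969 0.000
      vertex 14.391 11.049 0.000
    endloop
  endfacet
  facet normal 0.0000 0.0000 -1.0000
    outer loop
      vertex 5.245 0.376 0.000
      vertex 0.823 4.165 0.000
      vertex 14.391 11.049 0.000
    endloop
  endfacet
  facet normal 0.0000 0.0000 -1.0000
    outer loop
      vertex 11.049 0.823 0.000
      vertex 5.245 0.376 0.000
      vertex 14.391 11.049 0.000
    endloop
  endfacet
  facet normal 0.0000 0.0000 -1.0000
    outer loop
      vertex 14.838 5.245 0.000
      vertex 11.049 0.823 0.000
      vertex 14.391 11.049 0.000
    endloop
  endfacet
  facet normal 0.0000 0.0000 1.0000
    outer loop
      vertex 14.391 11.049 10.037
      vertex 9.969 14.838 10.037
      vertex 4.165 14.391 10.037
    endloop
  endfacet
  facet normal 0.0000 0.0000 1.0000
    outer loop
      vertex 14.391 11.049 10.037
      vertex 4.165 14.391 10.037
      vertex 0.376 9.969 10.037
    endloop
  endfacet
  facet normal 0.0000 0.0000 1.0000
    outer loop
      vertex 14.391 11.049 10.037
      vertex 0.376 9.969 10.037
      vertex 0.823 4.165 10.037
    endloop
  endfacet
  facet normal 0.0000 0.0000 1.0000
    outer loop
      vertex 14.391 11.049 10.037
      vertex 0.823 4.165 10.037
      vertex 5.245 0.376 10.037
    endloop
  endfacet
  facet normal 0.0000 0.0000 1.0000
    outer loop
      vertex 14.391 11.049 10.037
      vertex 5.245 0.376 10.037
      vertex 11.049 0.823 10.037
    endloop
  endfacet
  facet normal 0.0000 0.0000 1.0000
    outer loop
      vertex 14.391 11.049 10.037
      vertex 11.049 0.823 10.037
      vertex 14.838 5.245 10.037
    endloop
  endfacet
  facet normal 0.6507 0.7594 0.0000
    outer loop
      vertex 14.391 11.049 0.000
      vertex 9.969 14.838 0.000
      vertex 9.969 14.838 10.037
    endloop
  endfacet
  facet normal 0.6507 0.7594 0.0000
    outer loop
      vertex 14.391 11.049 0.000
      vertex 9.969 14.838 10.037
      vertex 14.391 11.049 10.037
    endloop
  endfacet
  facet normal -0.0768 0.9970 0.0000
    outer loop
      vertex 9.969 14.838 0.000
      vertex 4.165 14.391 0.000
      vertex 4.165 14.391 10.037
    endloop
  endfacet
  facet normal -0.0768 0.9970 0.0000
    outer loop
      vertex 9.969 14.838 0.000
      vertex 4.165 14.391 10.037
      vertex 9.969 14.838 10.037
    endloop
  endfacet
  facet normal -0.7594 0.6507 0.0000
    outer loop
      vertex 4.165 14.391 0.000
      vertex 0.376 9.969 0.000
      vertex 0.376 9.969 10.037
    endloop
  endfacet
  facet normal -0.7594 0.6507 0.0000
    outer loop
      vertex 4.165 14.391 0.000
      vertex 0.376 9.969 10.037
      vertex 4.165 14.391 10.037
    endloop
  endfacet
  facet normal -0.9970 -0.0768 0.0000
    outer loop
      vertex 0.376 9.969 0.000
      vertex 0.823 4.165 0.000
      vertex 0.823 4.165 10.037
    endloop
  endfacet
  facet normal -0.9970 -0.0768 0.0000
    outer loop
      vertex 0.376 9.969 0.000
      vertex 0.823 4.165 10.037
      vertex 0.376 9.969 10.037
    endloop
  endfacet
  facet normal -0.6507 -0.7594 0.0000
    outer loop
      vertex 0.823 4.165 0.000
      vertex 5.245 0.376 0.000
      vertex 5.245 0.376 10.037
    endloop
  endfacet
  facet normal -0.6507 -0.7594 0.0000
    outer loop
      vertex 0.823 4.165 0.000
      vertex 5.245 0.376 10.037
      vertex 0.823 4.165 10.037
    endloop
  endfacet
  facet normal 0.0768 -0.9970 0.0000
    outer loop
      vertex 5.245 0.376 0.000
      vertex 11.049 0.823 0.000
      vertex 11.049 0.823 10.037
    endloop
  endfacet
  facet normal 0.0768 -0.9970 0.0000
    outer loop
      vertex 5.245 0.376 0.000
      vertex 11.049 0.823 10.037
      vertex 5.245 0.376 10.037
    endloop
  endfacet
  facet normal 0.7594 -0.6507 0.0000
    outer loop
      vertex 11.049 0.823 0.000
      vertex 14.838 5.245 0.000
      vertex 14.838 5.245 10.037
    endloop
  endfacet
  facet normal 0.7594 -0.6507 0.0000
    outer loop
      vertex 11.049 0.823 0.000
      vertex 14.838 5.245 10.037
      vertex 11.049 0.823 10.037
    endloop
  endfacet
  facet normal 0.9970 0.0768 0.0000
    outer loop
      vertex 14.838 5.245 0.000
      vertex 14.391 11.049 0.000
      vertex 14.391 11.049 10.037
    endloop
  endfacet
  facet normal 0.9970 0.0768 0.0000
    outer loop
      vertex 14.838 5.245 0.000
      vertex 14.391 11.049 10.037
      vertex 14.838 5.245 10.037
    endloop
  endfacet
endsolid part

The G0 Z moves step by Δz≈1.434 mm. Every layer's G1 loop is the same polygon, so the solid is a straight extrusion of it from z=0 to z≈10. Closing with flat bottom and top caps and triangulating gives 28 facets — a regular 8-sided prism (a cylinder approximated with 8 flat sides), circumscribed radius ≈ 7.61 mm, height ≈ 10 mm.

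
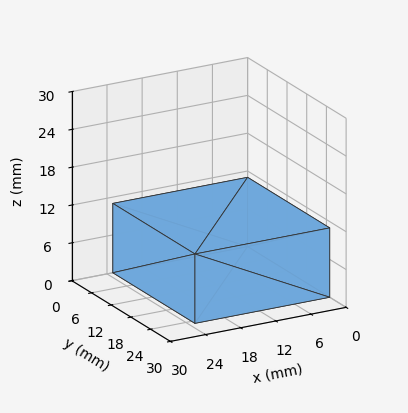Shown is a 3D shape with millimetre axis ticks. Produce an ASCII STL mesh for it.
Reading the render: the shape is a rectangular box, roughly 23 × 25 mm footprint and 11 mm tall (dimensions read to the nearest mm from the axis ticks). For the STL, each face is triangulated and given an outward normal.

solid part
  facet normal 0.0000 0.0000 -1.0000
    outer loop
      vertex 23.000 25.000 0.000
      vertex 23.000 0.000 0.000
      vertex 0.000 0.000 0.000
    endloop
  endfacet
  facet normal 0.0000 0.0000 -1.0000
    outer loop
      vertex 0.000 25.000 0.000
      vertex 23.000 25.000 0.000
      vertex 0.000 0.000 0.000
    endloop
  endfacet
  facet normal 0.0000 0.0000 1.0000
    outer loop
      vertex 0.000 0.000 11.000
      vertex 23.000 0.000 11.000
      vertex 23.000 25.000 11.000
    endloop
  endfacet
  facet normal 0.0000 0.0000 1.0000
    outer loop
      vertex 0.000 0.000 11.000
      vertex 23.000 25.000 11.000
      vertex 0.000 25.000 11.000
    endloop
  endfacet
  facet normal 0.0000 -1.0000 0.0000
    outer loop
      vertex 0.000 0.000 0.000
      vertex 23.000 0.000 0.000
      vertex 23.000 0.000 11.000
    endloop
  endfacet
  facet normal 0.0000 -1.0000 0.0000
    outer loop
      vertex 0.000 0.000 0.000
      vertex 23.000 0.000 11.000
      vertex 0.000 0.000 11.000
    endloop
  endfacet
  facet normal 0.0000 1.0000 0.0000
    outer loop
      vertex 23.000 25.000 11.000
      vertex 23.000 25.000 0.000
      vertex 0.000 25.000 0.000
    endloop
  endfacet
  facet normal 0.0000 1.0000 0.0000
    outer loop
      vertex 0.000 25.000 11.000
      vertex 23.000 25.000 11.000
      vertex 0.000 25.000 0.000
    endloop
  endfacet
  facet normal -1.0000 0.0000 0.0000
    outer loop
      vertex 0.000 25.000 11.000
      vertex 0.000 25.000 0.000
      vertex 0.000 0.000 0.000
    endloop
  endfacet
  facet normal -1.0000 0.0000 0.0000
    outer loop
      vertex 0.000 0.000 11.000
      vertex 0.000 25.000 11.000
      vertex 0.000 0.000 0.000
    endloop
  endfacet
  facet normal 1.0000 0.0000 0.0000
    outer loop
      vertex 23.000 0.000 0.000
      vertex 23.000 25.000 0.000
      vertex 23.000 25.000 11.000
    endloop
  endfacet
  facet normal 1.0000 0.0000 0.0000
    outer loop
      vertex 23.000 0.000 0.000
      vertex 23.000 25.000 11.000
      vertex 23.000 0.000 11.000
    endloop
  endfacet
endsolid part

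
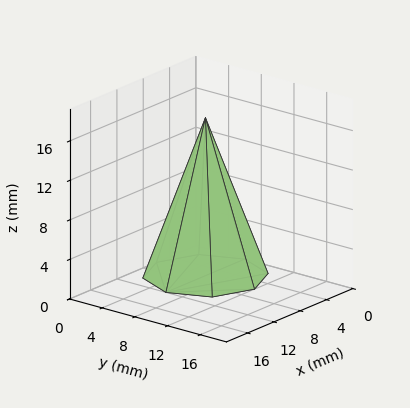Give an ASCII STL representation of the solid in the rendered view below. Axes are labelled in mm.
Reading the render: the shape is a regular 8-sided pyramid, base circumscribed radius ≈ 6 mm, apex at z ≈ 16 mm (dimensions read to the nearest mm from the axis ticks). For the STL, each face is triangulated and given an outward normal.

solid part
  facet normal 0.0000 0.0000 -1.0000
    outer loop
      vertex 6.000 12.000 0.000
      vertex 10.243 10.243 0.000
      vertex 12.000 6.000 0.000
    endloop
  endfacet
  facet normal 0.0000 0.0000 -1.0000
    outer loop
      vertex 1.757 10.243 0.000
      vertex 6.000 12.000 0.000
      vertex 12.000 6.000 0.000
    endloop
  endfacet
  facet normal 0.0000 0.0000 -1.0000
    outer loop
      vertex 0.000 6.000 0.000
      vertex 1.757 10.243 0.000
      vertex 12.000 6.000 0.000
    endloop
  endfacet
  facet normal 0.0000 0.0000 -1.0000
    outer loop
      vertex 1.757 1.757 0.000
      vertex 0.000 6.000 0.000
      vertex 12.000 6.000 0.000
    endloop
  endfacet
  facet normal 0.0000 0.0000 -1.0000
    outer loop
      vertex 6.000 0.000 0.000
      vertex 1.757 1.757 0.000
      vertex 12.000 6.000 0.000
    endloop
  endfacet
  facet normal 0.0000 0.0000 -1.0000
    outer loop
      vertex 10.243 1.757 0.000
      vertex 6.000 0.000 0.000
      vertex 12.000 6.000 0.000
    endloop
  endfacet
  facet normal 0.8730 0.3615 0.3274
    outer loop
      vertex 12.000 6.000 0.000
      vertex 10.243 10.243 0.000
      vertex 6.000 6.000 16.000
    endloop
  endfacet
  facet normal 0.3615 0.8730 0.3274
    outer loop
      vertex 10.243 10.243 0.000
      vertex 6.000 12.000 0.000
      vertex 6.000 6.000 16.000
    endloop
  endfacet
  facet normal -0.3615 0.8730 0.3274
    outer loop
      vertex 6.000 12.000 0.000
      vertex 1.757 10.243 0.000
      vertex 6.000 6.000 16.000
    endloop
  endfacet
  facet normal -0.8730 0.3615 0.3274
    outer loop
      vertex 1.757 10.243 0.000
      vertex 0.000 6.000 0.000
      vertex 6.000 6.000 16.000
    endloop
  endfacet
  facet normal -0.8730 -0.3615 0.3274
    outer loop
      vertex 0.000 6.000 0.000
      vertex 1.757 1.757 0.000
      vertex 6.000 6.000 16.000
    endloop
  endfacet
  facet normal -0.3615 -0.8730 0.3274
    outer loop
      vertex 1.757 1.757 0.000
      vertex 6.000 0.000 0.000
      vertex 6.000 6.000 16.000
    endloop
  endfacet
  facet normal 0.3615 -0.8730 0.3274
    outer loop
      vertex 6.000 0.000 0.000
      vertex 10.243 1.757 0.000
      vertex 6.000 6.000 16.000
    endloop
  endfacet
  facet normal 0.8730 -0.3615 0.3274
    outer loop
      vertex 10.243 1.757 0.000
      vertex 12.000 6.000 0.000
      vertex 6.000 6.000 16.000
    endloop
  endfacet
endsolid part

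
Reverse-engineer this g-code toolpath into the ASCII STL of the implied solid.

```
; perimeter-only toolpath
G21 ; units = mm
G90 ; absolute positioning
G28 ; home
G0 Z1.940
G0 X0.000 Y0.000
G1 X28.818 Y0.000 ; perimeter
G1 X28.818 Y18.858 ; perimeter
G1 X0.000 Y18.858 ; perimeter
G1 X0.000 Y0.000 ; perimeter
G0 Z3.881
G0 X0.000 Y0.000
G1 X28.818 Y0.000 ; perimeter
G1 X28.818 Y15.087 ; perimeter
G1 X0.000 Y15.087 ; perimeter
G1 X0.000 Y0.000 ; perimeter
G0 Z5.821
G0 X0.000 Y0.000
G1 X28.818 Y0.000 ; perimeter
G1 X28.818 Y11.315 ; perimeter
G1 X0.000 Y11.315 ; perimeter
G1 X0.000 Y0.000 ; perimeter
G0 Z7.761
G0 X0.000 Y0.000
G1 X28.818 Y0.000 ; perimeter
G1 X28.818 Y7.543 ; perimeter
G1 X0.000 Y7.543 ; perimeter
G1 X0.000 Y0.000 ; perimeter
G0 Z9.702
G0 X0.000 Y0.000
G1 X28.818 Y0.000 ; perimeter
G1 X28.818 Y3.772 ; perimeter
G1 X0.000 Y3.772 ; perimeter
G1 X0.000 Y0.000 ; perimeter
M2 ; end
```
solid part
  facet normal 0.0000 0.0000 -1.0000
    outer loop
      vertex 28.818 22.630 0.000
      vertex 28.818 0.000 0.000
      vertex 0.000 0.000 0.000
    endloop
  endfacet
  facet normal 0.0000 0.0000 -1.0000
    outer loop
      vertex 0.000 22.630 0.000
      vertex 28.818 22.630 0.000
      vertex 0.000 0.000 0.000
    endloop
  endfacet
  facet normal 0.0000 -1.0000 0.0000
    outer loop
      vertex 0.000 0.000 0.000
      vertex 28.818 0.000 0.000
      vertex 28.818 0.000 11.642
    endloop
  endfacet
  facet normal 0.0000 -1.0000 0.0000
    outer loop
      vertex 0.000 0.000 0.000
      vertex 28.818 0.000 11.642
      vertex 0.000 0.000 11.642
    endloop
  endfacet
  facet normal 0.0000 0.4575 0.8892
    outer loop
      vertex 0.000 0.000 11.642
      vertex 28.818 0.000 11.642
      vertex 28.818 22.630 0.000
    endloop
  endfacet
  facet normal 0.0000 0.4575 0.8892
    outer loop
      vertex 0.000 0.000 11.642
      vertex 28.818 22.630 0.000
      vertex 0.000 22.630 0.000
    endloop
  endfacet
  facet normal -1.0000 0.0000 0.0000
    outer loop
      vertex 0.000 0.000 11.642
      vertex 0.000 22.630 0.000
      vertex 0.000 0.000 0.000
    endloop
  endfacet
  facet normal 1.0000 0.0000 0.0000
    outer loop
      vertex 28.818 0.000 0.000
      vertex 28.818 22.630 0.000
      vertex 28.818 0.000 11.642
    endloop
  endfacet
endsolid part

The G0 Z moves step by Δz≈1.940 mm. The G1 loops shrink linearly with z, so the solid tapers from its base footprint up to z≈11.6. Closing with a flat bottom cap and the tapered top and triangulating gives 8 facets — a wedge (ramp): 28.8 × 22.6 mm base, rising to 11.6 mm along the y=0 edge and sloping linearly to z=0 at y=22.6.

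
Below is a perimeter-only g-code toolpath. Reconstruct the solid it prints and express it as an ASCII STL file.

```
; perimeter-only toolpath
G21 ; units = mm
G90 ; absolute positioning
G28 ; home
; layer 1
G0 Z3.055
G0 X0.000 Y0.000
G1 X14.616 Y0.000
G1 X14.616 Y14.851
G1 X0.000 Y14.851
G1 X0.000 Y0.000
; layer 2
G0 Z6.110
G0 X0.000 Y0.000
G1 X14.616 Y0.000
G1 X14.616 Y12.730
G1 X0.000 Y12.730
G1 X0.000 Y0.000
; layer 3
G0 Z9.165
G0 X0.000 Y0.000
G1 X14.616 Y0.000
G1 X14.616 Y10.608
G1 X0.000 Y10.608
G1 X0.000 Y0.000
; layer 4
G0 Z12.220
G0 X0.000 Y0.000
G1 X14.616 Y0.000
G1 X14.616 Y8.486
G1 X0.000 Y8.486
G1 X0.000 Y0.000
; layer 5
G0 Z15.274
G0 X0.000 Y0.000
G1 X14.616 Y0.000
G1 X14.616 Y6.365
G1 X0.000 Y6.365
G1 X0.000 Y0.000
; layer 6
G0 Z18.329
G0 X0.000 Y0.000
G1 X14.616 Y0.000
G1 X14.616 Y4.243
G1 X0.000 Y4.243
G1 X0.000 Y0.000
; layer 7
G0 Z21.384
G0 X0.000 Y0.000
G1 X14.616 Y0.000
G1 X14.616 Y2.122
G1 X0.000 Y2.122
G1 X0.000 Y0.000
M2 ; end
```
solid part
  facet normal 0.0000 0.0000 -1.0000
    outer loop
      vertex 14.616 16.973 0.000
      vertex 14.616 0.000 0.000
      vertex 0.000 0.000 0.000
    endloop
  endfacet
  facet normal 0.0000 0.0000 -1.0000
    outer loop
      vertex 0.000 16.973 0.000
      vertex 14.616 16.973 0.000
      vertex 0.000 0.000 0.000
    endloop
  endfacet
  facet normal 0.0000 -1.0000 0.0000
    outer loop
      vertex 0.000 0.000 0.000
      vertex 14.616 0.000 0.000
      vertex 14.616 0.000 24.439
    endloop
  endfacet
  facet normal 0.0000 -1.0000 0.0000
    outer loop
      vertex 0.000 0.000 0.000
      vertex 14.616 0.000 24.439
      vertex 0.000 0.000 24.439
    endloop
  endfacet
  facet normal 0.0000 0.8213 0.5704
    outer loop
      vertex 0.000 0.000 24.439
      vertex 14.616 0.000 24.439
      vertex 14.616 16.973 0.000
    endloop
  endfacet
  facet normal 0.0000 0.8213 0.5704
    outer loop
      vertex 0.000 0.000 24.439
      vertex 14.616 16.973 0.000
      vertex 0.000 16.973 0.000
    endloop
  endfacet
  facet normal -1.0000 0.0000 0.0000
    outer loop
      vertex 0.000 0.000 24.439
      vertex 0.000 16.973 0.000
      vertex 0.000 0.000 0.000
    endloop
  endfacet
  facet normal 1.0000 0.0000 0.0000
    outer loop
      vertex 14.616 0.000 0.000
      vertex 14.616 16.973 0.000
      vertex 14.616 0.000 24.439
    endloop
  endfacet
endsolid part

The G0 Z moves step by Δz≈3.055 mm. The G1 loops shrink linearly with z, so the solid tapers from its base footprint up to z≈24.4. Closing with a flat bottom cap and the tapered top and triangulating gives 8 facets — a wedge (ramp): 14.6 × 17 mm base, rising to 24.4 mm along the y=0 edge and sloping linearly to z=0 at y=17.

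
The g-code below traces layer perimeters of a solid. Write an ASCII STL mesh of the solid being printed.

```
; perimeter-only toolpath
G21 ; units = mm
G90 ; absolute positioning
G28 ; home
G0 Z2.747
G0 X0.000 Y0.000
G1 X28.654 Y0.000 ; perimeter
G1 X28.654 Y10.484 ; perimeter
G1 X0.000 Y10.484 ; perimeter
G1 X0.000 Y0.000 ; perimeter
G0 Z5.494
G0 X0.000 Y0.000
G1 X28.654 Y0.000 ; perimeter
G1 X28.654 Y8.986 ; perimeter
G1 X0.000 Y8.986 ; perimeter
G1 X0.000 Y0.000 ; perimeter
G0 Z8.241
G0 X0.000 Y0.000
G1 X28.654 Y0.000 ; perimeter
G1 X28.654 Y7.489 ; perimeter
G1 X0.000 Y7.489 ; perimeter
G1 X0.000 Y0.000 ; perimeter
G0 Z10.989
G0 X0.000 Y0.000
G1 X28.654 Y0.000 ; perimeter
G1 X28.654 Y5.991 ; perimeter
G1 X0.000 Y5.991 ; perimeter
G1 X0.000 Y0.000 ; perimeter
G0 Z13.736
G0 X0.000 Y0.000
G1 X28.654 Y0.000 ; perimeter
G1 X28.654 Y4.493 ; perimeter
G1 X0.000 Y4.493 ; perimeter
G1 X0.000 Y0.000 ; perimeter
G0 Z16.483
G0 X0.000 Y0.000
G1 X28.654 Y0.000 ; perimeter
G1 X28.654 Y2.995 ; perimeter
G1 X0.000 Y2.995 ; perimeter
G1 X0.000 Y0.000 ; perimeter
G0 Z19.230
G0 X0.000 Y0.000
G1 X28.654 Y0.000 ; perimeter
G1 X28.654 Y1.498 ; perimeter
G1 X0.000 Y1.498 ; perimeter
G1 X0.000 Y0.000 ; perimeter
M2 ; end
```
solid part
  facet normal 0.0000 0.0000 -1.0000
    outer loop
      vertex 28.654 11.982 0.000
      vertex 28.654 0.000 0.000
      vertex 0.000 0.000 0.000
    endloop
  endfacet
  facet normal 0.0000 0.0000 -1.0000
    outer loop
      vertex 0.000 11.982 0.000
      vertex 28.654 11.982 0.000
      vertex 0.000 0.000 0.000
    endloop
  endfacet
  facet normal 0.0000 -1.0000 0.0000
    outer loop
      vertex 0.000 0.000 0.000
      vertex 28.654 0.000 0.000
      vertex 28.654 0.000 21.977
    endloop
  endfacet
  facet normal 0.0000 -1.0000 0.0000
    outer loop
      vertex 0.000 0.000 0.000
      vertex 28.654 0.000 21.977
      vertex 0.000 0.000 21.977
    endloop
  endfacet
  facet normal 0.0000 0.8780 0.4787
    outer loop
      vertex 0.000 0.000 21.977
      vertex 28.654 0.000 21.977
      vertex 28.654 11.982 0.000
    endloop
  endfacet
  facet normal 0.0000 0.8780 0.4787
    outer loop
      vertex 0.000 0.000 21.977
      vertex 28.654 11.982 0.000
      vertex 0.000 11.982 0.000
    endloop
  endfacet
  facet normal -1.0000 0.0000 0.0000
    outer loop
      vertex 0.000 0.000 21.977
      vertex 0.000 11.982 0.000
      vertex 0.000 0.000 0.000
    endloop
  endfacet
  facet normal 1.0000 0.0000 0.0000
    outer loop
      vertex 28.654 0.000 0.000
      vertex 28.654 11.982 0.000
      vertex 28.654 0.000 21.977
    endloop
  endfacet
endsolid part

The G0 Z moves step by Δz≈2.747 mm. The G1 loops shrink linearly with z, so the solid tapers from its base footprint up to z≈22. Closing with a flat bottom cap and the tapered top and triangulating gives 8 facets — a wedge (ramp): 28.7 × 12 mm base, rising to 22 mm along the y=0 edge and sloping linearly to z=0 at y=12.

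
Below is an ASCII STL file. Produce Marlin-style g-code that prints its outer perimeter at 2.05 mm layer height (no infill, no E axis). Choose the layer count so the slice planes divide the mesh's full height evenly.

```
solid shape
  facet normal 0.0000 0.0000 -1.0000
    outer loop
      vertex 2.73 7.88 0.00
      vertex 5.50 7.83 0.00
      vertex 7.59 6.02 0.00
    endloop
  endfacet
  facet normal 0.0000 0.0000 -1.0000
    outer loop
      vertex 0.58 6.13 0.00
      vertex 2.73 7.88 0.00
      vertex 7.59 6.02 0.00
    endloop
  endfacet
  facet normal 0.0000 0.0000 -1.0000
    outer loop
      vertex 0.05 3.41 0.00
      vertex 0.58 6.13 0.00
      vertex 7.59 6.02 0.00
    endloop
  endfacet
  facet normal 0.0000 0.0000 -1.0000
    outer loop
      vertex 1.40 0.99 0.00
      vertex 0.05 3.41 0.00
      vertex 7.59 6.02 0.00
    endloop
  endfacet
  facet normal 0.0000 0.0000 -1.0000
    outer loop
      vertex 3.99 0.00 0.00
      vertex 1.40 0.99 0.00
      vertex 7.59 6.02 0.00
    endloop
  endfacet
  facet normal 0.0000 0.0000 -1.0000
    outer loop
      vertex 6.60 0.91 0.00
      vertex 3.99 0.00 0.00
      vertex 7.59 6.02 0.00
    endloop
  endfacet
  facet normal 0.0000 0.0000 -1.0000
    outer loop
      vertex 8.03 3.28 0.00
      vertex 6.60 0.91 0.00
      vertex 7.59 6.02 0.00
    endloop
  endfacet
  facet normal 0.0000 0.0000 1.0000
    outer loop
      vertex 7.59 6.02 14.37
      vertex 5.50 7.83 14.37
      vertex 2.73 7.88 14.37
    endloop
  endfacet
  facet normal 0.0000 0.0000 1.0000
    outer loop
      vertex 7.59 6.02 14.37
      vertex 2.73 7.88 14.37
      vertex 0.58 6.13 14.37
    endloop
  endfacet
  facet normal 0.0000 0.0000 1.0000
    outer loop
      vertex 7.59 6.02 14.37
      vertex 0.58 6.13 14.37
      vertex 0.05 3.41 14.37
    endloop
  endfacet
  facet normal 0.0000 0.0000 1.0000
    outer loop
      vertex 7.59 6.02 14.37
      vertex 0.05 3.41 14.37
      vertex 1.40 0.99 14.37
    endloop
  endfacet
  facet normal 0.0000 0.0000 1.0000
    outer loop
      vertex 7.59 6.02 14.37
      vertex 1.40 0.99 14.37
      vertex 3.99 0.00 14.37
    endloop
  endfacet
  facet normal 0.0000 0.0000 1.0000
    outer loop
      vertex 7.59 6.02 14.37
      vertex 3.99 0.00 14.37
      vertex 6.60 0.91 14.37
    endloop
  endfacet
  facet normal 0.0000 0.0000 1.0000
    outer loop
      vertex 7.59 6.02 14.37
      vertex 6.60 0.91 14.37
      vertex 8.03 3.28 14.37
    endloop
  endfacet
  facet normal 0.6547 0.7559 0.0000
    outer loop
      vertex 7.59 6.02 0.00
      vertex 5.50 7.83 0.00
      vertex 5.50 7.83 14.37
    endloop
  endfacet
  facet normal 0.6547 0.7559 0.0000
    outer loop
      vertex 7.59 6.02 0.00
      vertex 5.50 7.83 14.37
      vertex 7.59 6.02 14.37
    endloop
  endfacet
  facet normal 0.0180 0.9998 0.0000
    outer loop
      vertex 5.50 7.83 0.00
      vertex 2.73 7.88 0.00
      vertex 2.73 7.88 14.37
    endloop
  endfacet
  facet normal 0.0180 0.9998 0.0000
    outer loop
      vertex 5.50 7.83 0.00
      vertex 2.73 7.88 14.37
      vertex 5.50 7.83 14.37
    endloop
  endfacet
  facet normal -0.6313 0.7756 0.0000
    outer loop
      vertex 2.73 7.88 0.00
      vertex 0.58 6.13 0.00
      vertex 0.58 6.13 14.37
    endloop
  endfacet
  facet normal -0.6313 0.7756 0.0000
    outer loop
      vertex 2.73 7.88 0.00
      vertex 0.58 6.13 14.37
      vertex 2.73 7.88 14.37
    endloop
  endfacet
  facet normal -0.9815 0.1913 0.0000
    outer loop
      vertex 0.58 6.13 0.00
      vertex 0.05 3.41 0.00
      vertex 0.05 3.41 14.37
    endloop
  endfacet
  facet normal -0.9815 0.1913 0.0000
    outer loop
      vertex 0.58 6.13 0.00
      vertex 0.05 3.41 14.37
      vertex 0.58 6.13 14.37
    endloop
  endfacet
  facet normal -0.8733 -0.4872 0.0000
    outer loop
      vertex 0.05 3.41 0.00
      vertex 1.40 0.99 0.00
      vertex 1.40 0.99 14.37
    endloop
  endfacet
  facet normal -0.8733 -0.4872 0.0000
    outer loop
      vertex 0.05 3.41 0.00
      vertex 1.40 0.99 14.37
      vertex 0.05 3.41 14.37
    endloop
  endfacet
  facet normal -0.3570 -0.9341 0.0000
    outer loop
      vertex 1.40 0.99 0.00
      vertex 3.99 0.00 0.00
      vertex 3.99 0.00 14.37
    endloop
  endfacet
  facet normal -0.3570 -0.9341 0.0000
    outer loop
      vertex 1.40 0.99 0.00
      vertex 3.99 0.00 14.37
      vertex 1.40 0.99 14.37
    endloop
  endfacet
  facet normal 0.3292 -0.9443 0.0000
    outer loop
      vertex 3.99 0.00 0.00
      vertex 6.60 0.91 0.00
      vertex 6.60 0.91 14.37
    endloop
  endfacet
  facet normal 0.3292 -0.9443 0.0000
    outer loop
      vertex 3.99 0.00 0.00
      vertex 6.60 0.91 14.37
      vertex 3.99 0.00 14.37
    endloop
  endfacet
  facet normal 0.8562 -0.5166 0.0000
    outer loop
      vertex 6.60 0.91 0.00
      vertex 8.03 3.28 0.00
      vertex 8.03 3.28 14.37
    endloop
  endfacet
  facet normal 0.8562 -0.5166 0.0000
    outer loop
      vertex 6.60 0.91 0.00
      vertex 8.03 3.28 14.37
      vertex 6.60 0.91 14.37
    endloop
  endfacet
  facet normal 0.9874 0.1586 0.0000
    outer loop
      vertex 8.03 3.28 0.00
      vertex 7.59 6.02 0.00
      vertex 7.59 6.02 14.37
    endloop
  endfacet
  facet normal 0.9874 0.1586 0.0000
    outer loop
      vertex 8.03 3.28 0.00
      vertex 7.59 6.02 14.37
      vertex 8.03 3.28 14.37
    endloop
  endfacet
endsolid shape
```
; perimeter-only toolpath
G21 ; units = mm
G90 ; absolute positioning
G28 ; home
; layer 1
G0 Z2.05
G0 X7.59 Y6.02
G1 X5.50 Y7.83
G1 X2.73 Y7.88
G1 X0.58 Y6.13
G1 X0.05 Y3.41
G1 X1.40 Y0.99
G1 X3.99 Y0.00
G1 X6.60 Y0.91
G1 X8.03 Y3.28
G1 X7.59 Y6.02
; layer 2
G0 Z4.11
G0 X7.59 Y6.02
G1 X5.50 Y7.83
G1 X2.73 Y7.88
G1 X0.58 Y6.13
G1 X0.05 Y3.41
G1 X1.40 Y0.99
G1 X3.99 Y0.00
G1 X6.60 Y0.91
G1 X8.03 Y3.28
G1 X7.59 Y6.02
; layer 3
G0 Z6.16
G0 X7.59 Y6.02
G1 X5.50 Y7.83
G1 X2.73 Y7.88
G1 X0.58 Y6.13
G1 X0.05 Y3.41
G1 X1.40 Y0.99
G1 X3.99 Y0.00
G1 X6.60 Y0.91
G1 X8.03 Y3.28
G1 X7.59 Y6.02
; layer 4
G0 Z8.21
G0 X7.59 Y6.02
G1 X5.50 Y7.83
G1 X2.73 Y7.88
G1 X0.58 Y6.13
G1 X0.05 Y3.41
G1 X1.40 Y0.99
G1 X3.99 Y0.00
G1 X6.60 Y0.91
G1 X8.03 Y3.28
G1 X7.59 Y6.02
; layer 5
G0 Z10.26
G0 X7.59 Y6.02
G1 X5.50 Y7.83
G1 X2.73 Y7.88
G1 X0.58 Y6.13
G1 X0.05 Y3.41
G1 X1.40 Y0.99
G1 X3.99 Y0.00
G1 X6.60 Y0.91
G1 X8.03 Y3.28
G1 X7.59 Y6.02
; layer 6
G0 Z12.32
G0 X7.59 Y6.02
G1 X5.50 Y7.83
G1 X2.73 Y7.88
G1 X0.58 Y6.13
G1 X0.05 Y3.41
G1 X1.40 Y0.99
G1 X3.99 Y0.00
G1 X6.60 Y0.91
G1 X8.03 Y3.28
G1 X7.59 Y6.02
; layer 7
G0 Z14.37
G0 X7.59 Y6.02
G1 X5.50 Y7.83
G1 X2.73 Y7.88
G1 X0.58 Y6.13
G1 X0.05 Y3.41
G1 X1.40 Y0.99
G1 X3.99 Y0.00
G1 X6.60 Y0.91
G1 X8.03 Y3.28
G1 X7.59 Y6.02
M2 ; end

The solid is a regular 9-sided prism (a cylinder approximated with 9 flat sides), circumscribed radius ≈ 4.05 mm, height ≈ 14.4 mm. Slicing at Δz = 2.05 mm — 7 equal slices spanning the solid's height, so layer i sits at z = i·h/7 — gives 7 non-empty perimeters. Each is a 9-segment closed polygon; G0 lifts to the layer z and rapids to the start vertex, then G1 traces the edges.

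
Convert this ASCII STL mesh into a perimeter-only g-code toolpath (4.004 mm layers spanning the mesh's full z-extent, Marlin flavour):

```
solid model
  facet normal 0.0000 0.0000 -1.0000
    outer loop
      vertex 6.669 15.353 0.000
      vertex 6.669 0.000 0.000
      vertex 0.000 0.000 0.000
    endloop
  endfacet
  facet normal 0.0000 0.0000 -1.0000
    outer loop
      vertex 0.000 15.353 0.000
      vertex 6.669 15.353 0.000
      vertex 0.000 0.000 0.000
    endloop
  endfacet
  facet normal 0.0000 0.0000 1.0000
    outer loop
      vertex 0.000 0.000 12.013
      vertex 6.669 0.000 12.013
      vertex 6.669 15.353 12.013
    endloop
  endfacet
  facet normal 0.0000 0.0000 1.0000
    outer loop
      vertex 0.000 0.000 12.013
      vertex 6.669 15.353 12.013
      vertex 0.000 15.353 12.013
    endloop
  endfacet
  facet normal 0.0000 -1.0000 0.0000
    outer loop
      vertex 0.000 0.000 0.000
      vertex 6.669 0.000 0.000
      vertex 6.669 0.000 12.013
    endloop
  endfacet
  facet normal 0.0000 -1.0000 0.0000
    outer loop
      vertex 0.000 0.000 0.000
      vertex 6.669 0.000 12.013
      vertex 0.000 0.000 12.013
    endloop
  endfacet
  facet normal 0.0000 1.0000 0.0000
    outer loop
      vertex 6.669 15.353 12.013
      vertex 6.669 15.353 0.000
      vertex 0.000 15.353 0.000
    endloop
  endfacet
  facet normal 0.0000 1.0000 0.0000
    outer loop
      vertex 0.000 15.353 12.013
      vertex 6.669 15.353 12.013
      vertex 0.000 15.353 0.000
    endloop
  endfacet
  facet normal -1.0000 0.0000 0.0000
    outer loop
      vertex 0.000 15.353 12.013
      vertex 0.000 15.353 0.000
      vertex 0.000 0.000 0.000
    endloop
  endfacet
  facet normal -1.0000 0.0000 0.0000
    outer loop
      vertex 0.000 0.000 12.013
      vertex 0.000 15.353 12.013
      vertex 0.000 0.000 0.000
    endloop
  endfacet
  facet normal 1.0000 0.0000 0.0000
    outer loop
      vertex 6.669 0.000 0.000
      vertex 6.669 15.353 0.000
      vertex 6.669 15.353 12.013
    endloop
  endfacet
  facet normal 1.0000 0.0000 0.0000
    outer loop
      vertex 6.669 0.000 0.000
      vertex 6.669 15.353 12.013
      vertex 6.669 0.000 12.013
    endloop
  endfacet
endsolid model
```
; perimeter-only toolpath
G21 ; units = mm
G90 ; absolute positioning
G28 ; home
; layer 1
G0 Z4.004
G0 X0.000 Y0.000
G1 X6.669 Y0.000
G1 X6.669 Y15.353
G1 X0.000 Y15.353
G1 X0.000 Y0.000
; layer 2
G0 Z8.009
G0 X0.000 Y0.000
G1 X6.669 Y0.000
G1 X6.669 Y15.353
G1 X0.000 Y15.353
G1 X0.000 Y0.000
; layer 3
G0 Z12.013
G0 X0.000 Y0.000
G1 X6.669 Y0.000
G1 X6.669 Y15.353
G1 X0.000 Y15.353
G1 X0.000 Y0.000
M2 ; end

The solid is a rectangular box, roughly 6.67 × 15.4 mm footprint and 12 mm tall. Slicing at Δz = 4.004 mm — 3 equal slices spanning the solid's height, so layer i sits at z = i·h/3 — gives 3 non-empty perimeters. Each is a 4-segment closed polygon; G0 lifts to the layer z and rapids to the start vertex, then G1 traces the edges.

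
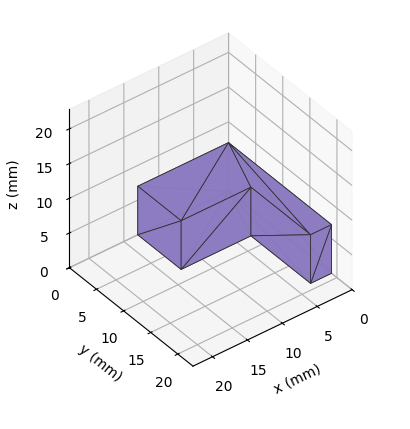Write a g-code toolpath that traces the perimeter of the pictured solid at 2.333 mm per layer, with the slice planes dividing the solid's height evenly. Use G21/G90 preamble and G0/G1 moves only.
Reading the render: the shape is an L-shaped prism: outer 13 × 19 mm, arm thicknesses ≈ 8 mm (horizontal) and 3 mm (vertical), extruded 7 mm in z (dimensions read to the nearest mm from the axis ticks). For the g-code, the solid's height is divided into equal slices at the stated Δz and each level perimeter traced with G1 moves after a G0 lift.

; perimeter-only toolpath
G21 ; units = mm
G90 ; absolute positioning
G28 ; home
; layer 1
G0 Z2.333
G0 X0.000 Y0.000
G1 X13.000 Y0.000
G1 X13.000 Y8.000
G1 X3.000 Y8.000
G1 X3.000 Y19.000
G1 X0.000 Y19.000
G1 X0.000 Y0.000
; layer 2
G0 Z4.667
G0 X0.000 Y0.000
G1 X13.000 Y0.000
G1 X13.000 Y8.000
G1 X3.000 Y8.000
G1 X3.000 Y19.000
G1 X0.000 Y19.000
G1 X0.000 Y0.000
; layer 3
G0 Z7.000
G0 X0.000 Y0.000
G1 X13.000 Y0.000
G1 X13.000 Y8.000
G1 X3.000 Y8.000
G1 X3.000 Y19.000
G1 X0.000 Y19.000
G1 X0.000 Y0.000
M2 ; end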